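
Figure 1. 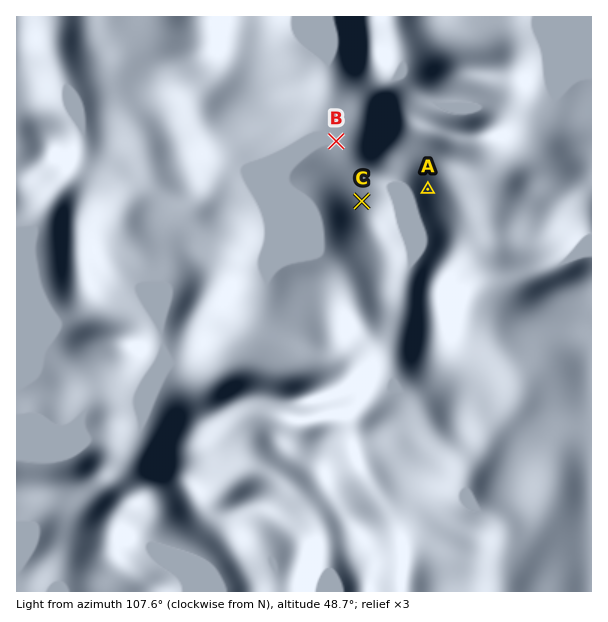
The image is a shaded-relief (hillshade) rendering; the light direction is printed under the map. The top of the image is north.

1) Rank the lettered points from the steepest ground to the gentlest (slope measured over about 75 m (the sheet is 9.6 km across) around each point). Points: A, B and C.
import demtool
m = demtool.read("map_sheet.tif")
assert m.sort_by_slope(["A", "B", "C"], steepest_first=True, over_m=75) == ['A', 'C', 'B']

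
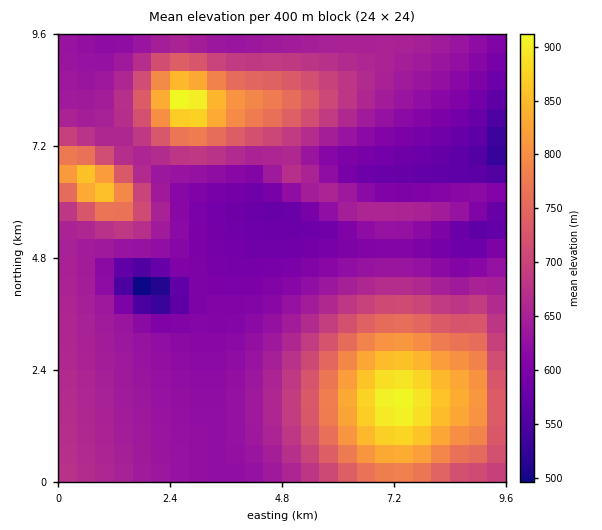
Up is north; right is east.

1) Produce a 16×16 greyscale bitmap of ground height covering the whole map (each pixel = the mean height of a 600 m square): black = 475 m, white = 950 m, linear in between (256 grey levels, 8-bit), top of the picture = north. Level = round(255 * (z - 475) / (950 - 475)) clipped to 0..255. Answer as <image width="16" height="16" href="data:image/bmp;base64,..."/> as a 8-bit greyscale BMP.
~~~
<image width="16" height="16" href="data:image/bmp;base64,Qk02BQAAAAAAADYEAAAoAAAAEAAAABAAAAABAAgAAAAAAAABAAATCwAAEwsAAAABAAAAAAAAAAAAAAEBAQACAgIAAwMDAAQEBAAFBQUABgYGAAcHBwAICAgACQkJAAoKCgALCwsADAwMAA0NDQAODg4ADw8PABAQEAAREREAEhISABMTEwAUFBQAFRUVABYWFgAXFxcAGBgYABkZGQAaGhoAGxsbABwcHAAdHR0AHh4eAB8fHwAgICAAISEhACIiIgAjIyMAJCQkACUlJQAmJiYAJycnACgoKAApKSkAKioqACsrKwAsLCwALS0tAC4uLgAvLy8AMDAwADExMQAyMjIAMzMzADQ0NAA1NTUANjY2ADc3NwA4ODgAOTk5ADo6OgA7OzsAPDw8AD09PQA+Pj4APz8/AEBAQABBQUEAQkJCAENDQwBEREQARUVFAEZGRgBHR0cASEhIAElJSQBKSkoAS0tLAExMTABNTU0ATk5OAE9PTwBQUFAAUVFRAFJSUgBTU1MAVFRUAFVVVQBWVlYAV1dXAFhYWABZWVkAWlpaAFtbWwBcXFwAXV1dAF5eXgBfX18AYGBgAGFhYQBiYmIAY2NjAGRkZABlZWUAZmZmAGdnZwBoaGgAaWlpAGpqagBra2sAbGxsAG1tbQBubm4Ab29vAHBwcABxcXEAcnJyAHNzcwB0dHQAdXV1AHZ2dgB3d3cAeHh4AHl5eQB6enoAe3t7AHx8fAB9fX0Afn5+AH9/fwCAgIAAgYGBAIKCggCDg4MAhISEAIWFhQCGhoYAh4eHAIiIiACJiYkAioqKAIuLiwCMjIwAjY2NAI6OjgCPj48AkJCQAJGRkQCSkpIAk5OTAJSUlACVlZUAlpaWAJeXlwCYmJgAmZmZAJqamgCbm5sAnJycAJ2dnQCenp4An5+fAKCgoAChoaEAoqKiAKOjowCkpKQApaWlAKampgCnp6cAqKioAKmpqQCqqqoAq6urAKysrACtra0Arq6uAK+vrwCwsLAAsbGxALKysgCzs7MAtLS0ALW1tQC2trYAt7e3ALi4uAC5ubkAurq6ALu7uwC8vLwAvb29AL6+vgC/v78AwMDAAMHBwQDCwsIAw8PDAMTExADFxcUAxsbGAMfHxwDIyMgAycnJAMrKygDLy8sAzMzMAM3NzQDOzs4Az8/PANDQ0ADR0dEA0tLSANPT0wDU1NQA1dXVANbW1gDX19cA2NjYANnZ2QDa2toA29vbANzc3ADd3d0A3t7eAN/f3wDg4OAA4eHhAOLi4gDj4+MA5OTkAOXl5QDm5uYA5+fnAOjo6ADp6ekA6urqAOvr6wDs7OwA7e3tAO7u7gDv7+8A8PDwAPHx8QDy8vIA8/PzAPT09AD19fUA9vb2APf39wD4+PgA+fn5APr6+gD7+/sA/Pz8AP39/QD+/v4A////AGljXFZST1BXZn2Xqaubh31nYVtVUU9SXXKRtM3RvqmQZl9ZVFBPU2B4nMTh5tG9l2ReWFJOTVJedprA3OHOvZRjXFZRTUtOWW2Kq8LGtquIYVtUSUhISlFfdIycn5OMeGBXMxg2RUVIUV5sd3hvamdeUCopQkJAQUVMU1hYUkxUXVtZU0hAPDs8P0NIR0A3PW+Li2VIPzs4OUZYXl1WSDery5ddSkVARFldTUE/QENBqpVrYWdlXF1iTEA8OTUvIm1iaIqup5OGd2VVS0Q+NydaW3Cw586wo5R+aVpQSUEzVlVml7mgjYmCd2pgWVJKPlNPUmFpYFteYGBgX15ZUkY="/>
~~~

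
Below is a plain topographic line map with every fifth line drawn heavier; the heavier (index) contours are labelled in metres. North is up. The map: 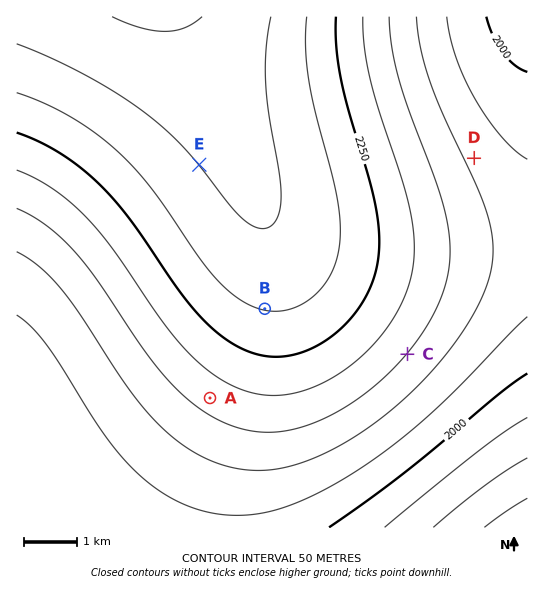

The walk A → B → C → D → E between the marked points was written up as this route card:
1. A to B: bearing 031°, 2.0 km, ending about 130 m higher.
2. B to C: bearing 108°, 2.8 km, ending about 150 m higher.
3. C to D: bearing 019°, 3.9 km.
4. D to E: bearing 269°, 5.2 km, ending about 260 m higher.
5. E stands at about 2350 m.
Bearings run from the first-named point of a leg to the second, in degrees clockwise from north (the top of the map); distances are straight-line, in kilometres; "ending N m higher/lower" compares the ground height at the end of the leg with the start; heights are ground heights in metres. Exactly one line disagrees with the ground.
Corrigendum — Line 2: it should read "ending about 150 m lower".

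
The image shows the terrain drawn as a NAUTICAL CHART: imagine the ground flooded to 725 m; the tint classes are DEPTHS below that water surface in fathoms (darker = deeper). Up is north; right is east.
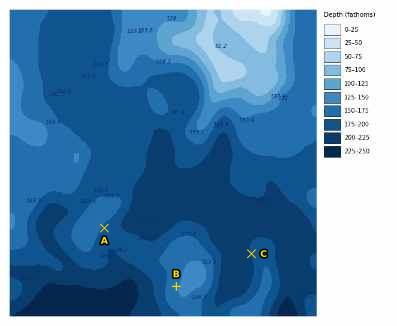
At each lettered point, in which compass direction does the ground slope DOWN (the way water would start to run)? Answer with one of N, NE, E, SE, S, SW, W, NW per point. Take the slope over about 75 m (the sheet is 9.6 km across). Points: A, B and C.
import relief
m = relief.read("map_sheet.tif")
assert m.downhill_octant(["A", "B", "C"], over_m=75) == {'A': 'SE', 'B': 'W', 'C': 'W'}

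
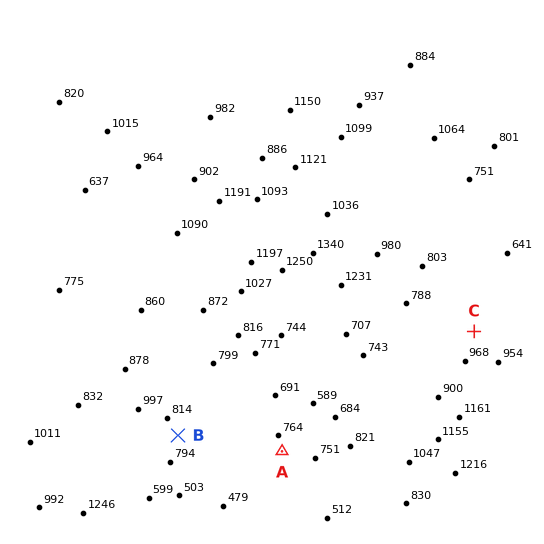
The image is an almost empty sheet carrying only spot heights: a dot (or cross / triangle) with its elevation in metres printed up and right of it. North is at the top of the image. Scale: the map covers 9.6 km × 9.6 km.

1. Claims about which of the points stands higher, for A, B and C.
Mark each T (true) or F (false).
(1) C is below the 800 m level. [F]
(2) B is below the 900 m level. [T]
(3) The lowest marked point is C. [F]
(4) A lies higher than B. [F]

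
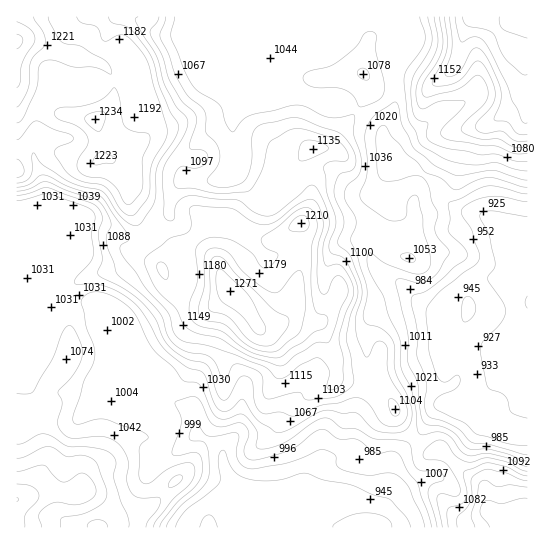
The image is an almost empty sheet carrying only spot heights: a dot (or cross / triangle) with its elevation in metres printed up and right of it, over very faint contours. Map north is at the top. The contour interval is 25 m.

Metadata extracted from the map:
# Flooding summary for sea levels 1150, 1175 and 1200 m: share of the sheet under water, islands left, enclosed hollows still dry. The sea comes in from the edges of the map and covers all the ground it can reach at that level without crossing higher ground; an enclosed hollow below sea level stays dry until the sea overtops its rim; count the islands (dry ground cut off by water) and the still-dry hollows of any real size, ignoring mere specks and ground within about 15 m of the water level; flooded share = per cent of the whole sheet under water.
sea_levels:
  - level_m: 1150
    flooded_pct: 79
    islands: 1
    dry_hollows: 0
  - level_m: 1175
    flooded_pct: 85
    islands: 1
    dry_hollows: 0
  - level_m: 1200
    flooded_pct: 92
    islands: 2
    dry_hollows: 0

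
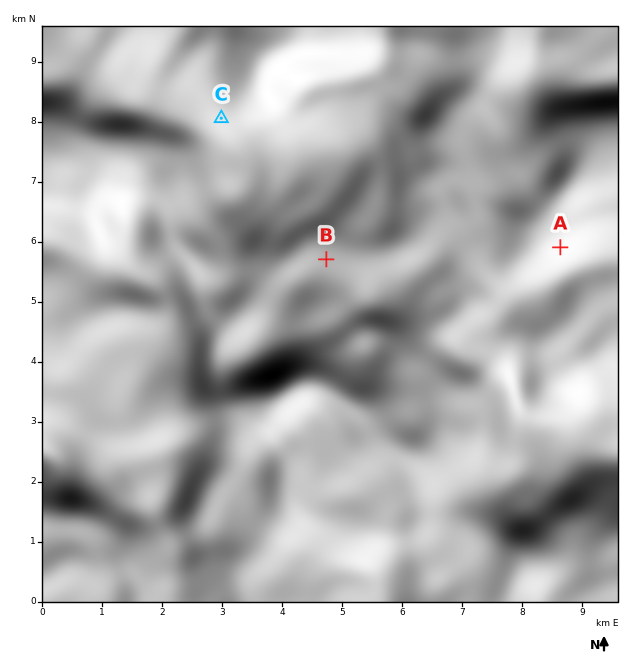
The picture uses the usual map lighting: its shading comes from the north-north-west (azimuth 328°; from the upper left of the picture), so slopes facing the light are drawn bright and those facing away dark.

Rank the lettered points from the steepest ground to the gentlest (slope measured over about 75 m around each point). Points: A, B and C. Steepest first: A C B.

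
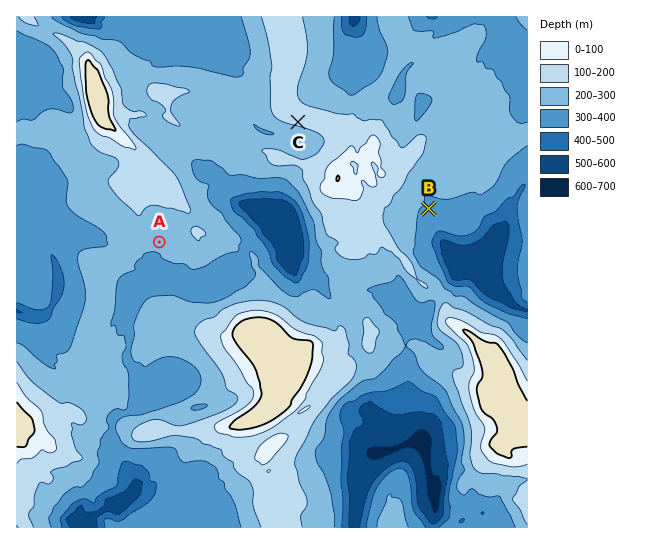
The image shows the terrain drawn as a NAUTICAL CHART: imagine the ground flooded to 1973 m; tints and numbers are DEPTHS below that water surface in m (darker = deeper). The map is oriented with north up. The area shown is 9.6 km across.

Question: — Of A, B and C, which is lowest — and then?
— B A C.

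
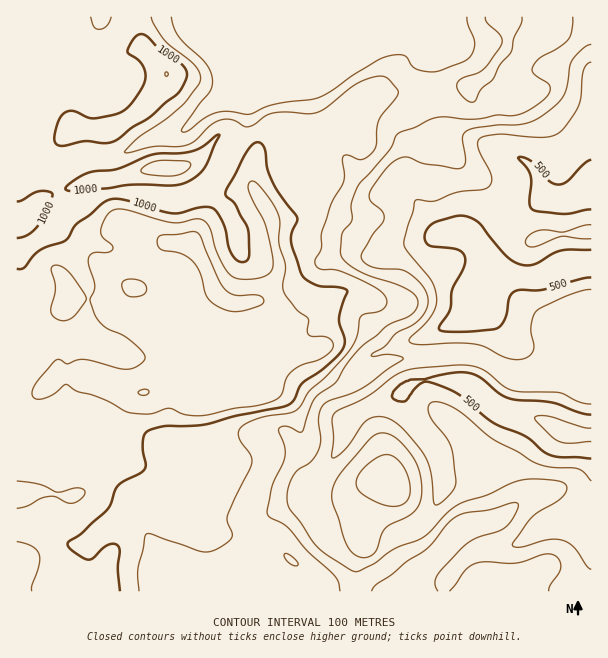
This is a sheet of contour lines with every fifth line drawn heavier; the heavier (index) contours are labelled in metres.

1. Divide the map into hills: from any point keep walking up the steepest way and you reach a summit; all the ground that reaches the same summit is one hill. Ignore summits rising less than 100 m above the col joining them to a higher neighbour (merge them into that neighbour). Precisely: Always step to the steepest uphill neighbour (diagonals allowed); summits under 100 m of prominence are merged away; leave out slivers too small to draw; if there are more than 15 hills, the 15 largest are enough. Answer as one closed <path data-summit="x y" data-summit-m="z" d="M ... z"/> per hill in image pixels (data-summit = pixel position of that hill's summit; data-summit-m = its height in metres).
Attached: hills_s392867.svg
<path data-summit="192 245" data-summit-m="1232" d="M591 16l-309 0 2 20-1 12 3 12-2 6-9 13-26 12-3 4 1 22-5 15-12 17-10 21-16 17-24 12-18 0-27-6-31 1-9 4-8 7-13 7-14 17-18 7-15 11-11 2 1 343 339 0 0-25-12-9-19-21-15-30-2-15 30-43 11-29 10-8 45-20-1 7 9 20 20 24 7 13 3 21 2 3 21 0 18-8 8-6 11-14 14-37 9 0 17 5 24 13 26 1z"/><path data-summit="167 74" data-summit-m="1101" d="M281 16l-264 0-1 143 16 1 13 4 15 2 26-9 27 0 40-19 29-6 30-28 21-10 13-2 18-7 16-11 6-12-3-14 0-28z"/><path data-summit="458 531" data-summit-m="883" d="M525 415l-9 1-10 27-15 23-8 6-18 8-22-2-4 20-7 14-12 12-24 11-24 25-18 4 2 3 1 25 235-1 0-156-26-2-24-13z"/><path data-summit="389 482" data-summit-m="854" d="M402 394l-33 12-20 14-11 29-30 43 2 15 15 30 19 21 9 6 10 0 9-4 24-25 24-11 14-17 8-18 0-19-3-14-7-13-20-24z"/><path data-summit="165 168" data-summit-m="1147" d="M246 92l-13 2-21 10-33 29-26 5-40 19-27 0-30 11-2 2 0 7 8 24 24-1 25-7 24 0 27 6 18 0 18-7 22-22 10-21 12-17 5-15z"/><path data-summit="17 218" data-summit-m="1097" d="M32 160l-16 1 1 87 10-1 15-11 18-7 14-17 18-12-29 2-9-25 0-7 4-3z"/>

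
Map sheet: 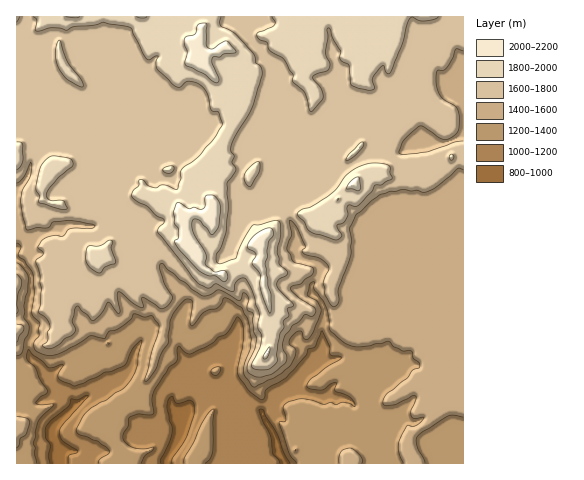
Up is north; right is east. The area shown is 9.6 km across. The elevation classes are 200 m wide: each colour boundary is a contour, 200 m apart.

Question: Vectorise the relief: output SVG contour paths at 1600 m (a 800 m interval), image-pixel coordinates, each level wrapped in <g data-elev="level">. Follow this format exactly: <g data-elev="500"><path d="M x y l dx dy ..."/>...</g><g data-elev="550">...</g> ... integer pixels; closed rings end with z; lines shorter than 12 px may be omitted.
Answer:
<g data-elev="1600"><path d="M17 342l7-14-2-3-5-1"/><path d="M17 314l1-3-1-7 1-10 4-13-5-7"/><path d="M17 183l7-7 7-14 1 4-1 9-9 15-2 11 3 15 4 14 11-3 10 1 5-6 14-2 13 2 15 3-4 4-22 0-7 7-7-1-10 3-7 8 5 7-7 9 4 12 1 14-1 17-2 7 9 7 3 8-3 6 0 8-4 3 0 3 5 2 5-1 21-14 2-5-4-9 3-11 2-3 15 15 9-7 7-12 2 1 7 10 2 0 1-2-3-13 1-6 4 1 10 9 8 5 3 0-1-8 1-2 17 11 6-1 7-9-9-14-4-14 0-5 2-2 17 16 23 17 7-1 11-5 19 11 2-2 2-6 3 1 3 5-2 10 6 5-1 6 1 10 4 9-2 10-7 15-1 6 4 5 9 2 12-3 13-11 2-7-4-10 2-10 7-10 8-5 4-6 2-1 6 3 4-5-2-5-14-8-9-9 1-4 9-2 10-8 3-6-3-3-17-5-7-12 0-4 5-11-2-15 7 7 8 18 0 3-3 2 1 3 17 5 8 8 1 4-6 13 2 11 5 10 3 2 2 0 4-4-1-14 13-33 1-14-3-12 7-14 25-21 22-5 23 3 13-7 19-16 5 1"/><path d="M463 141l-9 1-27 10-22 2-6-1 5-13 15-14 5 1 14 10 7 3 7-3 6-5 1-13-1-9-3-4-10-6-5-5-3-8-1-11 2-6 6 0 4-3 5-10 3-8 7 2"/></g>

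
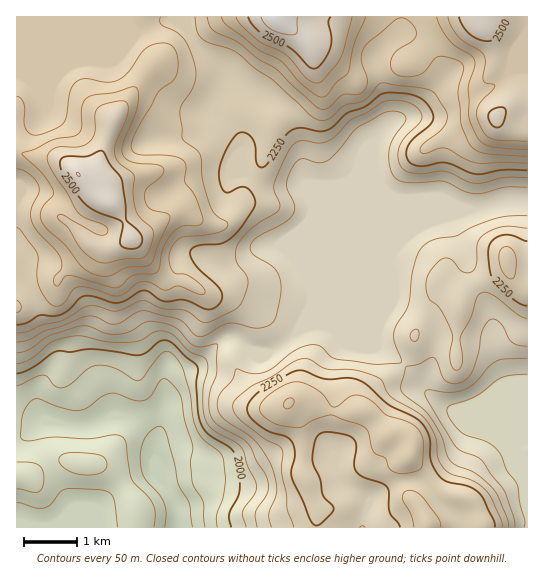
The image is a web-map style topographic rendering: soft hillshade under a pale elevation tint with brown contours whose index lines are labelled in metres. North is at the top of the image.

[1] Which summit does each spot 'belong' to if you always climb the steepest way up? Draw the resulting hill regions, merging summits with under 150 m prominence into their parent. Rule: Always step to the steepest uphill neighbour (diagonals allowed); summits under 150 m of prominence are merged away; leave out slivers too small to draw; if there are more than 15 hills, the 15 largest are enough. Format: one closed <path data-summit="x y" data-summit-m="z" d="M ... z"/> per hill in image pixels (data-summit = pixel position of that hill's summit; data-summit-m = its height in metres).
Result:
<path data-summit="78 174" data-summit-m="2551" d="M186 16l-170 1 0 262 6 2 10 14 12 36 12 22-1 12-16 25-2 16 8 14 24 5 20 0 21-9 19 1 13 8 11 12 2 11 10-43 0-22 4-6 26-10 27-27 7-3 10 4 15 11 15 1 30-22 9-16 4-12 0-14-4-8 0-55 4-8 1-11-5-17-3-5-39 0-15-8-6-6-4-30-4-8-21-22 0-9 13-17 0-7-4-8-10-11-19-14-9-16z"/><path data-summit="289 403" data-summit-m="2353" d="M323 325l-13 0-8 3-15 13-18 12-15-1-23-15-6 2-30 28-20 6-7 5-3 5 0 22-10 44 0 10 8 22 14 24 1 23 350-1 0-34-3-8-8-11-9-21-10-12-17-9-16-16-18-8-14-11-21-24-19-17-19-11z"/><path data-summit="278 17" data-summit-m="2586" d="M401 16l-214 1 0 12 9 16 19 14 10 11 4 8 0 7-13 17 0 9 21 22 4 8 4 30 6 6 15 8 39 0 3 5 5 17-1 11-4 8 0 55 3 7 60-142 18-24-1-15-13-49 4-7 20-17 2-5z"/><path data-summit="481 17" data-summit-m="2536" d="M527 16l-126 1 0 12-2 5-12 9-12 15 13 49 1 15-14 17-8 16-55 132 0 16-9 24 94-92 32-14 34-10 22-3 18-7 25-2z"/><path data-summit="507 259" data-summit-m="2315" d="M527 200l-24 1-18 7-22 3-34 10-32 14-96 92 22-2 51 20 23 14 15 14 21 24 14 11 18 8 16 16 13 7 10 8 13 27 7 8 3 10 0-15-10-22 2-10 9-4z"/>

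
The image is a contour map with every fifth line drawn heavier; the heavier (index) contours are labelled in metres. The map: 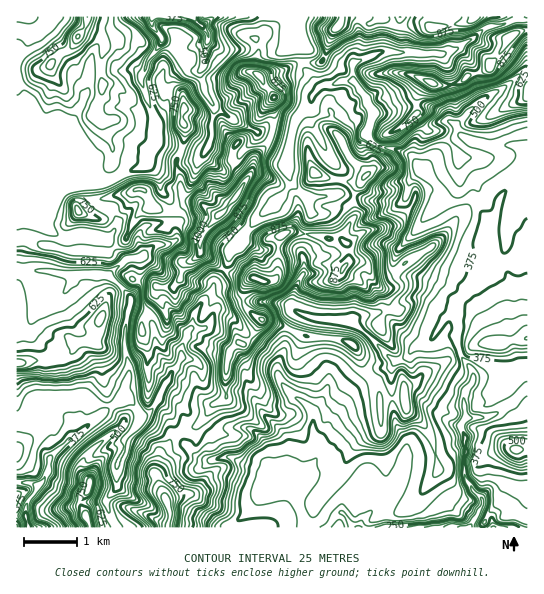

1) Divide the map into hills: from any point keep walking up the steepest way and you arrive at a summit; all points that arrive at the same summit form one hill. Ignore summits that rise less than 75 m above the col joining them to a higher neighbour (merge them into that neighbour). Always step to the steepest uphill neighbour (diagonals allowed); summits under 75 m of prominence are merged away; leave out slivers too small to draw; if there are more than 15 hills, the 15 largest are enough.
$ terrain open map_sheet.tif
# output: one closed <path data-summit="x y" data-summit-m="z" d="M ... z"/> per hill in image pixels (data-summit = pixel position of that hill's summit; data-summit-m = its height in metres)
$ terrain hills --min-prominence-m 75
<path data-summit="219 214" data-summit-m="1087" d="M527 69l-2 0-19 18-27 14-23 24 5 10-19 16-19 20-13-16-13-6-16-2-14-12 6-22-8-16-11-16-13 0-10 4-12 2-6 7-4 12-13 12-5 18-25-7-9 3-24-12-18-12-3 11 0 19-5 12-5 5-47-14-6 9-1 12-3 5-16 4-24 12-12-2-2 2 2 19 8 5 8 1 8 13-2 9-8 9-14-3-31 1-30-19 4-11 13-13 2-7 4-4 37-4-3-6-28-28-7-2-9 1-12 13-8-16-8-5-1 134 31 1 22 4 4 2 5-2 28 0 21 18 4 5 0 8-6 19-1 20 5 29-9 27 10-1 12 16 9-5 7-11 11 11 14 30 12 15 10 4 26-3 32 15 8 6-8 8-7 17-9 10-14 11-2 4 262 0-2-10-12-5 4-12-10-10-9-17 0-17 3-6-6-28 4-4-1-24 9-14 0-7-12-17-4-12-1-10 3-9-2-17-14 12-8 14-6 6-10 4-5-1-29-29-6-3-22 5-6 4-36-2-13-6-6 4-19 48 0 9 10 16 19 14 5 6 2 7 0 17 4 12 0 11-6 10-3 12-11 13-8-15-5-6 4-24 0-5-4-8-20-19-15-23-26 3-13-6-7-8-2-14-6-6-14-4 0-10 6-9 0-5 5-7 3-13 17-22 3-9 12-16 4-16 9-8 16-23 29-26 6-12 16 18 26-3 6-3 34 8 18 0 7 3 8-5 5 6 15 7 3-1-16 23-14 15-6 18 8 9 20 1 13 6 13 13 10 5 21-20 16-4 12-14 11 6 10-2z"/><path data-summit="258 279" data-summit-m="1012" d="M291 181l-6 12-29 26-16 23-9 8-4 16-12 16-3 9-19 24-1 11-5 7 0 5-6 9 0 10 14 4 6 6 2 14 7 8 13 6 26-3 4 5 11 18 23 23 1 9-4 24 5 6 8 15 11-13 3-12 6-10 0-11-4-12 0-17-2-7-5-6-19-14-10-16 0-9 19-48 6-4 13 6 36 2 6-4 22-5 6 3 29 29 5 1 10-4 6-6 8-14 13-11 1-8-10-6-13-13-13-6-20-1-8-9 6-18 14-15 14-22-16-7-5-6-8 5-7-3-18 0-32-8-34 6z"/><path data-summit="78 37" data-summit-m="855" d="M153 16l-137 1 0 118 9 6 8 16 9-12 8-2 8 1 22 19 17 20 12-2 20-10 13-3 5-3 2-15 6-8 1-21-15-38 0-8 7-16 13-17 0-5-9-12z"/><path data-summit="17 363" data-summit-m="698" d="M47 271l-31 0 0 150 7 0 14-10 17-2 9 4 9 9 2 14 46-35 9-27-5-37 7-39-18-19-7-4-28 0-5 2-4-2z"/><path data-summit="166 501" data-summit-m="869" d="M158 400l-6 10-11 7-6 12-11 10 0 11-5 9-3 12 1 15-10 13 4 19 6 10 113 0 21-18 8-11 4-13 8-8-8-6-32-15-26 3-10-4-12-15-14-30z"/><path data-summit="490 66" data-summit-m="947" d="M527 16l-8 0-1 3-9 4-20 4-31 21-13 5-66-1-26 11 0 18 12 16 9 16 9 0 19-6 24-2 13 6 10 10 6 4 24-24 27-14 19-18 3 0z"/><path data-summit="527 338" data-summit-m="476" d="M507 263l-13 14-16 4-21 21 0 43 4 12 12 17 0 7-9 14 2 22 20 0 8-2 20-14 9-10 5-2 0-122-11 2z"/><path data-summit="86 517" data-summit-m="798" d="M130 400l-11 1-10 7-10 9-28 20-20 20-6 21-8 8-12 21 4 21 87-1-8-17-1-11 10-13-1-15 3-12 5-9 0-11 11-10 6-11-4-9z"/><path data-summit="475 17" data-summit-m="974" d="M518 16l-117 0-4 18-8 17 56 2 13-5 25-19 26-6 9-4z"/><path data-summit="274 98" data-summit-m="1009" d="M293 29l-2 1 0 16-5 3-8 0-8-4-12 0-13 4-23 0-15-7-2 16-5 17 8 23 10 13 39 21 9-3 26 6 4-17 13-12 4-12 6-7-15-18-1-22z"/><path data-summit="517 450" data-summit-m="533" d="M527 389l-30 24-11 4-20 0-5 6 6 28-3 6 0 17 9 17 10 10-4 12 12 5 3 10 34-1z"/><path data-summit="337 27" data-summit-m="919" d="M399 16l-111 1 4 5 0 7 9 16 33 16 19 3 26-12 10 0 3-3 7-20z"/><path data-summit="183 109" data-summit-m="837" d="M187 67l-9 2-11 14 0 20-8 10-6 2 3 6-1 20 10 4 37 10 5-5 5-12 0-19 3-10-11-19-4-19z"/><path data-summit="78 211" data-summit-m="813" d="M93 180l-38 3-4 4-2 7-13 13-4 11 30 19 31-1 14 3 8-9 2-9-8-13-8-1-8-5-2-16z"/><path data-summit="17 497" data-summit-m="412" d="M30 483l-14 0 1 45 11-1-3-20 12-18 0-4z"/>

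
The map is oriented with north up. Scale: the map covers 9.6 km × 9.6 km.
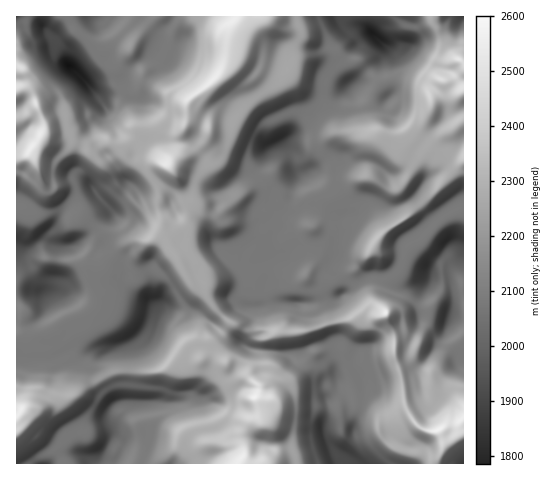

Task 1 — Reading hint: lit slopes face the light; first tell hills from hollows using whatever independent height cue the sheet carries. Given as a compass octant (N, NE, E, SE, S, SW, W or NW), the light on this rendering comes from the NW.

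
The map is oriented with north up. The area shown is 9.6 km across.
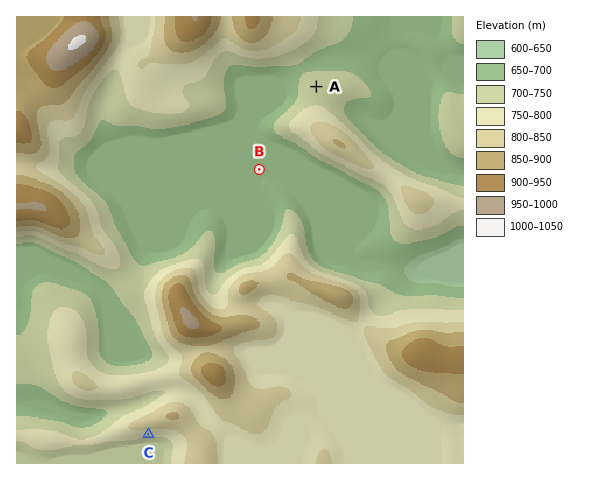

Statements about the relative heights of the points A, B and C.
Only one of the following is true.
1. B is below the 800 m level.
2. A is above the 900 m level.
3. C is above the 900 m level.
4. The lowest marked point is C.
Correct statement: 1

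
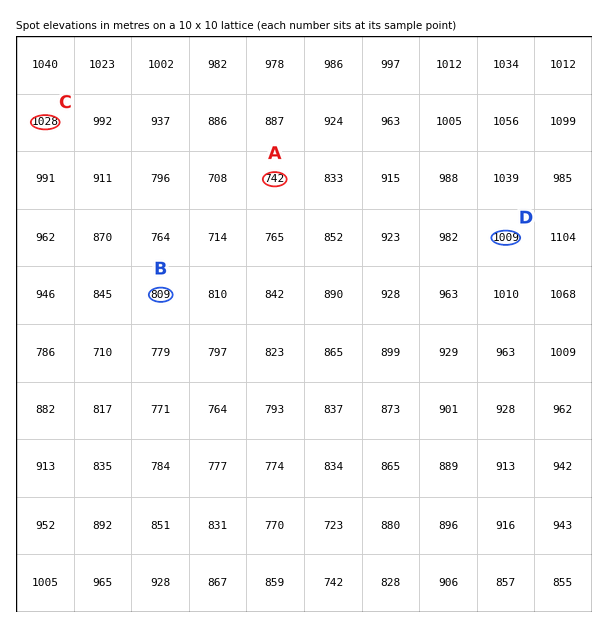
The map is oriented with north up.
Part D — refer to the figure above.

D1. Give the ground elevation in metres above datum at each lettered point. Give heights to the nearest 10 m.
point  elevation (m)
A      740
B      810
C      1030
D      1010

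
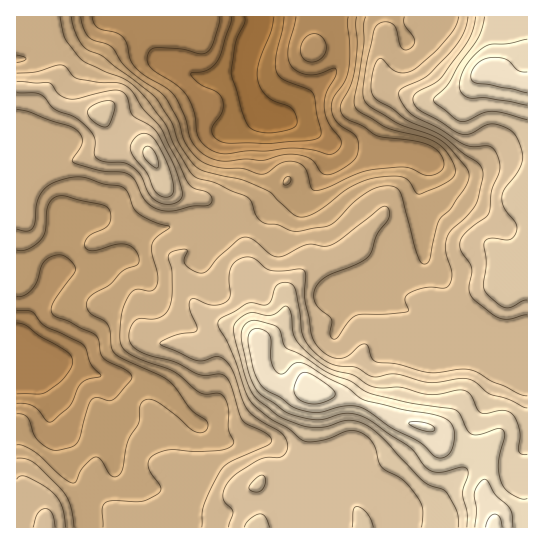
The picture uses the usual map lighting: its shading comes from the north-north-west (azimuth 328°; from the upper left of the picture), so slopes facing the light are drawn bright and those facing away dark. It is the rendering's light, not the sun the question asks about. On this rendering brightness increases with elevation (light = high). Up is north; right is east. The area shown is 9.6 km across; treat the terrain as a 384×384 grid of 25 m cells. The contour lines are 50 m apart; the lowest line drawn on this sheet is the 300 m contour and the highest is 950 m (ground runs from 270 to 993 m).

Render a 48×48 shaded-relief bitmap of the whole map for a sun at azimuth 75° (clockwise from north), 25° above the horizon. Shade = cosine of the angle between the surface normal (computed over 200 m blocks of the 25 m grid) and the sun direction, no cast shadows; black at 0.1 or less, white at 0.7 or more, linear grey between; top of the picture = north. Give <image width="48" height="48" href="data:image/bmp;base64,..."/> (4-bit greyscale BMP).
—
<image width="48" height="48" href="data:image/bmp;base64,Qk32BAAAAAAAAHYAAAAoAAAAMAAAADAAAAABAAQAAAAAAIAEAAATCwAAEwsAABAAAAAAAAAAAAAAABEREQAiIiIAMzMzAERERABVVVUAZmZmAHd3dwCIiIgAmZmZAKqqqgC7u7sAzMzMAN3d3QDu7u4A////AHeL7ZVXmqmHZmVWipiIiHeJmId3YxN7zHeL7IVomZiHZmZmeZh4iHeZiId3UyR7y4ic7IZ5mIh3dlVniZd4iIiYiIdmUzWbuoit2niYh4h3dlRniZd4iIiIiHVWVEe8qZrNuHiYd3d3d2VniZeIiIiIh1RWdle7l6vcl3mYZneIh3ZmeZiIiIiHZkRGh2ermLzLh3iXZniIiId3eId4iIiHVURGiXirqbu5h3iXZniJmYh3d2VniIh2RENHmoiru7u5hmiHZ4iaqHZnZTNXeIhjIjRou6mau7y4dmiHd3ial2VVQyJFeIYxE1eazLmJvLuodmeHd4iZh2QyIRNFaHUzWJqrvLmJvKuodmiHZ4mXZnQQESNFeId5q7qqmrqau5mHdmiHZ4l1VnQAAkRGmrvLuqqpibu7u4h3ZniGZ3ZUVnQABXZYzd3bmaqpiby7uoh3ZndlVVRDRnQAGJd77szKmbupiau6mId3ZVREMzREV3QAOqiu/amqmqqZmaqYiHd2VUMyI0ZmeHQAW7vf64eamZmZiIiIiGZVVVQyJXd4iGMAbN3uyneJmImYiIiIiFVFVVVCNoiIhlQjjM3tuYd4mZmIiIiHiFRFZmZUV4h3ZmZWmqztuYiIiZh3iYZWeHZWZmd2aIdlaIdnmHruuYiJiId4iGVFiIh2Z3d2aIdViZdnl2rtuIiZh3eIhlRGiZmXZ3h3eIZWmXZohnrdqYiJiIiIdURXmZmYd3d3eGRXmHVoiIm7qYiZmIiHZURXmZmYdnd3d0RomHZoqpiZmYmZmIiGVVRXmZmYdmiIdUR4mHZ4q5iImIiamYl1RVVoiImZdmiIdVZ4mYd5qpiImHiaqZl0RFZ4h4m6hniHdnd4iHeJqpmImHeJmap1RWeId4rKh4h3Znd4d3iZqZqYh3d4mrp1Zmd3d5vKh4h2ZlVnd4maqqqod2Z3m8p3dmZVZ5u5h3d2VCN5mZqquqqYdmZ3m8p3dmQ0Z4mph3Z2QQSturuqupmph2Z3m8qHdlQ0Z4iZh2ZmQQbf27urqHm7qHd4mruXZURFZ4h3h2VmMTr/7Lqqp2m8uXd4mauXQzRFZoh3dlVmQm3//cqZmHm8uXeImZl0ETVVZoiIdlRnVa///sqZmYmqqGVniHZAAEZ2ZoiIdkRod8///bqaqZmYdURWZlMQAmh2Zoh3ZDR5mt//7KqqmYh2QjREQzIQJYl2VndlVEabvO//26qqmIdlISREMyIzRoh2ZnZWd2ebze7uyqu6h3dkETQzQyNWZnh2Znd4mYiL7+7tuqu5d3dlMjITVVVmZmdmZpmaqZmb7+3cuquodmZmVTADeHdmRFZnd5mJqqq9/9y6maqoZVVWdzADiYdlMjZ5mYh4m7vO7bqYeKuoZURWmFAEmodlMjWKqneInMvNy5iHeLy5ZTNHmmEEmpdlQzWJmYiZvcu7uph3eby5dTNHqmEEiodmUzR5iIiazduqqYiIiLzKhTNXmVEUiYZ3ZCNoiIiaztuZmZiIeKzLljNXmFIliHZ4dCNomA=="/>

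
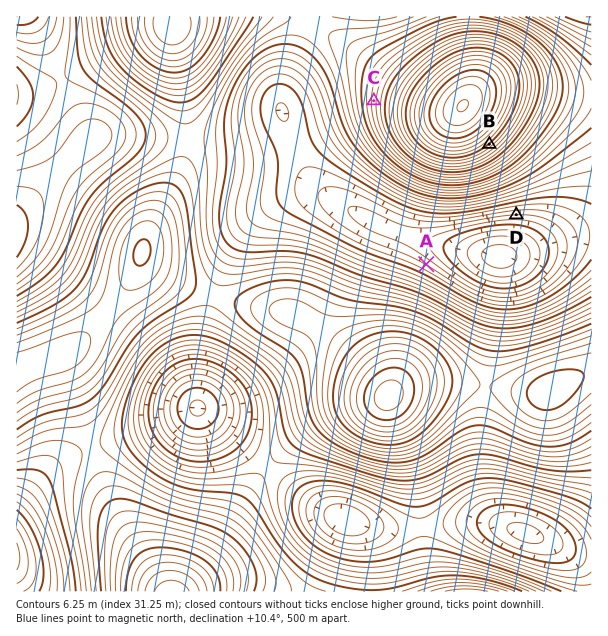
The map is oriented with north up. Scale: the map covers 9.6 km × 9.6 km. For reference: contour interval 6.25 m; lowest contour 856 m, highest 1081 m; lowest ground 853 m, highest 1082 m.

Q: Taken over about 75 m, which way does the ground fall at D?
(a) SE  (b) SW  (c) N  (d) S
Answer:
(d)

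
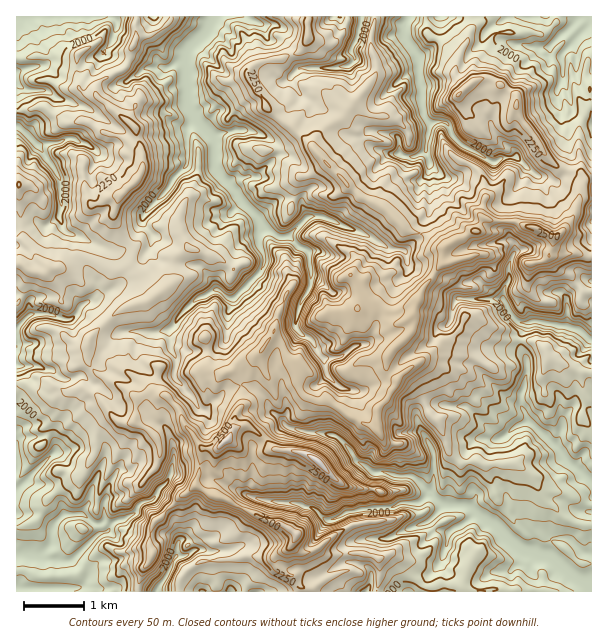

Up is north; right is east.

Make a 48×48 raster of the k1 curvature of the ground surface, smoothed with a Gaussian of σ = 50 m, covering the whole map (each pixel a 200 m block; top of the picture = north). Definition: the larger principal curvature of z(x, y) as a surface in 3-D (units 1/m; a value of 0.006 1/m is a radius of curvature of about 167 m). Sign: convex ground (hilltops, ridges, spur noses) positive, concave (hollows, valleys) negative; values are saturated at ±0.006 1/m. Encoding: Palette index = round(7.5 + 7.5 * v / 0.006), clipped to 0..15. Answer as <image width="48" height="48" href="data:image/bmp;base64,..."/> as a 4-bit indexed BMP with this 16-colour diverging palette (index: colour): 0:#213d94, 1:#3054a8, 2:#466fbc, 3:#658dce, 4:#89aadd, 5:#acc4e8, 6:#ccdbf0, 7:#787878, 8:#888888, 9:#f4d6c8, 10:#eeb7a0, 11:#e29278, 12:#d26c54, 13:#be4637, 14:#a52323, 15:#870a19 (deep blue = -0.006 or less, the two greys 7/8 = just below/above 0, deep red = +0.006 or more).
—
<image width="48" height="48" href="data:image/bmp;base64,Qk32BAAAAAAAAHYAAAAoAAAAMAAAADAAAAABAAQAAAAAAIAEAAATCwAAEwsAABAAAAAAAAAAlD0hAKhUMAC8b0YAzo1lAN2qiQDoxKwA8NvMAHh4eACIiIgAyNb0AKC37gB4kuIAVGzSADdGvgAjI6UAGQqHAHiIiIl59q2YuZqHfLqJmcd7uqqrvLqpiKu7unmo+Yy4iIeKyXiryNiZiZqHiImHiIiHepeZzYnNy6msmIiYm9mpl5qpuYiIqoiJqL3rr5i4mImK7N6L3L6YyJq7mIeLmIiYm5p4naeqmYdnr635d3i8qqyaeJiIeLuJzbepr5mJh4if/LeP//x3rZmXeoiJu3qoiNqonfiIlp/7mbqXib3+usqIqIiLh5m4q8jeh7+Iz/l3h5nIiKmIqIiaqHiYmYiam5qs6Iz+yYmpmai////7e5priImamZi6rIyq7JeriJmpmYn7hpeYm5mKeJuqh5qcm6qJf5ibp4iYh5+XeJmKu6zLuqh4iI2Xicioi8ic2Kms7/qYufm+m8i5mrqnt4vXiLeYfKi9v7fMmIiYuf75bZeHabiIqXmpmJiau4r4e9zIeJd4vOeonoiYmKiYqoiYiHrLmI6Yacp6nKmdysqo7LuKmom3qoiYiIt5iJ6IiNqKmqvrmdp5t4ioqYq4iomZqaiLmul7iKmLi7upiJ2IiKmKiZuoi8q6iYqompiamJiai5qKqH2XiJmouXyKiXqIqKiairm6q5iomcndmJnrmZqcu4uZq5qpiZiImqiamLunvJeoy6p8uIipiXq6m4iYmpiJmJmrponZ25nLeJyomoiIiK26qL28ubiIiImsuZiep4mbqpi6isiIq7uYiYvJeZuYmZibuIiPieuYmImriJubqHiImqmayIi6mKiK2Zh916zKmJqcip3Li7m9vMmrmIiJmpqHyXiJ9455qZeeiWmJe67Jq6iZipiIeKqqfaeI7ou6uYeL2azKm+eHypupmImYiIm6m8mK3Xndu5qH2oh8uOeamciqmJmJiImIu86Y7J2JyZyZjd28qv/JjJl4mYiImJm8qZmPyGjOqXl5rJnMyIjay6iJiIiap4qoe5iaje/YiIq6mt26h4r9mLiJqYm5m5uHicl56auIiJu5h4vb3v+dt7jIq5nIeauIh6l563iJmauJiLjbmoh46bjIirrYiIu5zIiou7vIvKiYiYurd4h4vLuoi4m9mInLmYvbmZqsuJmImZisqJmYncqonJqK2Ym7eJl4nLi8h6m7h4jL26eZnbqInJiI6amNeqmoqIvIiZueeb/XrInMq9me3JeY2IieiKrLh714iZeqnPmLp4zXqsiYmJqZyJisitupidh3itv6j4i8mJ+HqZi9qsubyIeYind4qomIiJn6n425qfqImamrzJjMiZuIrqmcqIiZiry4qIyYnMd4m83ZiI2quqeImJnaiIiJmZuYrsl4jpd5m3mJq9mKyZiJmIrImImKuoyoieyInrh4qa7bmqyJuciJzJ14irvKnajIeKzc2Lu4qpiImprriIl6yr2Il4iHm7uYu7iqiImoq8yorIael8iLnYq925urfaiXeqmYiZmInHmJrPmPqaaIqpmXnLrIn4iIq4yJh4iKeXiImJ6LzbiIeMqbiOqtj3iL2YuJvM24iHiIh3tsyOuXibh5quiOnreJtoqoiIireA=="/>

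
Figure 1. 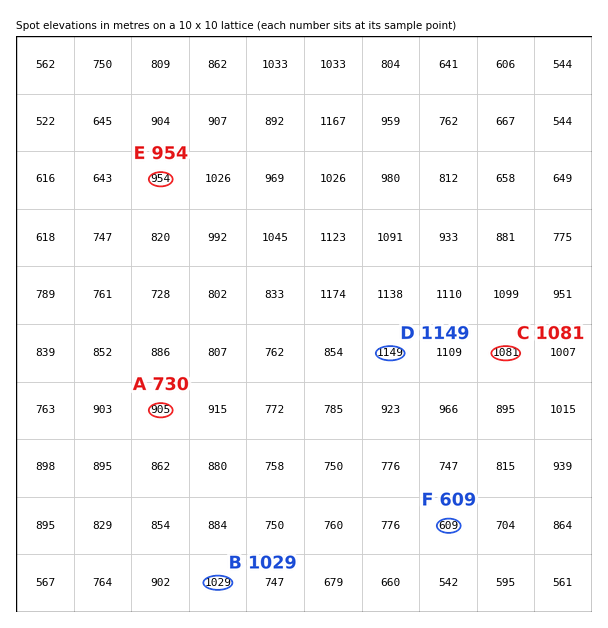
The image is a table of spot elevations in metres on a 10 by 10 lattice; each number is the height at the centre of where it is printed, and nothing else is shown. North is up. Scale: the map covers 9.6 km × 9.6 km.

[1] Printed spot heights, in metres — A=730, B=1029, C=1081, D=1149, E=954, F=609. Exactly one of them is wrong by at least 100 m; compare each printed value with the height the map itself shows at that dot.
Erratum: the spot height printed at A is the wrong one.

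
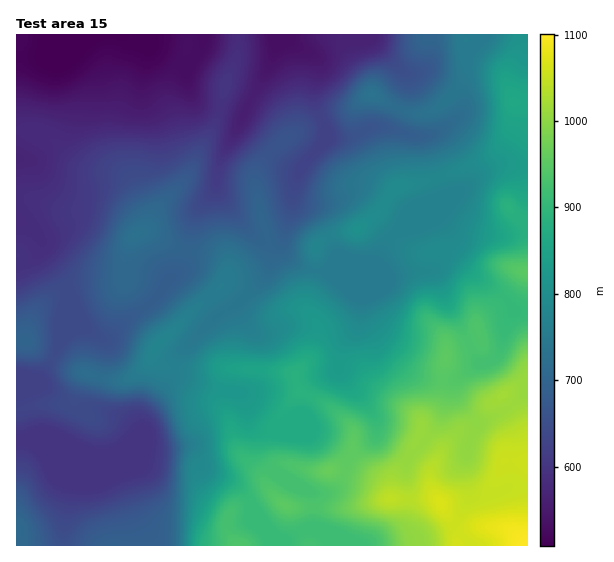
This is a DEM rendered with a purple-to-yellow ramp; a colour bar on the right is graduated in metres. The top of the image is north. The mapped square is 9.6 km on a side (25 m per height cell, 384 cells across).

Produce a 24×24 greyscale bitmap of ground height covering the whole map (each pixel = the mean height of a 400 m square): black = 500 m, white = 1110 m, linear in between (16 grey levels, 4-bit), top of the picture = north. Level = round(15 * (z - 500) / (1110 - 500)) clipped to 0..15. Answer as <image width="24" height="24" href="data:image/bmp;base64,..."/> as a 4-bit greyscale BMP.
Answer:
<image width="24" height="24" href="data:image/bmp;base64,Qk2WAQAAAAAAAHYAAAAoAAAAGAAAABgAAAABAAQAAAAAACABAAATCwAAEwsAABAAAAAAAAAAAAAAABEREQAiIiIAMzMzAERERABVVVUAZmZmAHd3dwCIiIgAmZmZAKqqqgC7u7sAzMzMAN3d3QDu7u4A////AFREVVaaqqqqu83u71Q0REaKqru7zd3u7kMzM0V5qru7zd7d7jIiIjV4qru7zd3d7jIiIjV4qqqrvM3d3jMzMzV4mZmrq8zM3TNEM0Z4iJmqq8zM3TNFVWZ4iJmZmru7zURVVnZ4iJmIiau7vFRERXZnd4iIiJu7q1RERWZmZ3iHeJqrqkREVVVmZnh3Z4maqjNEVVVWZmdmZneJqyI0VVVWZVZmZnd4qiIzVlVVVVZ3d3d4mSIzRVVERURWd3d3mSIjNFVDRURWZ3d3iSIjNERDRENWZ3d3iCIjMzMzNEM0VWZniCIiIiIiI0Q0RFVWiSERERIiIjM0VVZmiRERERESISIkVUVmiQAAERESIRESNERmiAAAAAERIRESI0VmeA=="/>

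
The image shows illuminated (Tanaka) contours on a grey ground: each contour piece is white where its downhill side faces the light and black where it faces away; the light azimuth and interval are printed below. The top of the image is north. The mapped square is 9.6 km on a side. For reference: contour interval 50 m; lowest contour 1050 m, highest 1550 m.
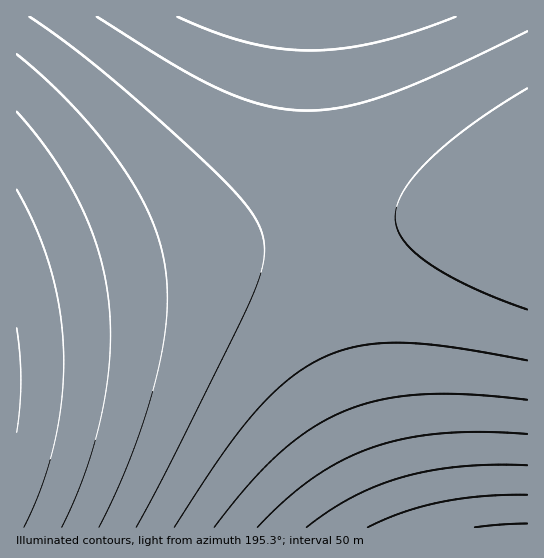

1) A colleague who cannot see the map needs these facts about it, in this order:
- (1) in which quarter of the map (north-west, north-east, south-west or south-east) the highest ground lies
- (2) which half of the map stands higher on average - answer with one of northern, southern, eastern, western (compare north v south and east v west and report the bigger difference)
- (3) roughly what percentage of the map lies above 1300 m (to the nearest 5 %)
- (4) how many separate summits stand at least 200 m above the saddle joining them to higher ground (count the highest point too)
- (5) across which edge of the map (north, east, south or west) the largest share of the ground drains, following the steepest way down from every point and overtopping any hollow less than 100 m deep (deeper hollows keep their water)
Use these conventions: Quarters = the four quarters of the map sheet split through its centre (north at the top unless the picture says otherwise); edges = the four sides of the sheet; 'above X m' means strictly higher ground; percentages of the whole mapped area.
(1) Look to the south-east quarter for the highest ground.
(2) On average the eastern half of the map is the higher ground.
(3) Ground above 1300 m makes up about 30 % of the sheet.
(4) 1 summit rises at least 200 m above its surroundings.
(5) The largest share of the runoff leaves by the western edge.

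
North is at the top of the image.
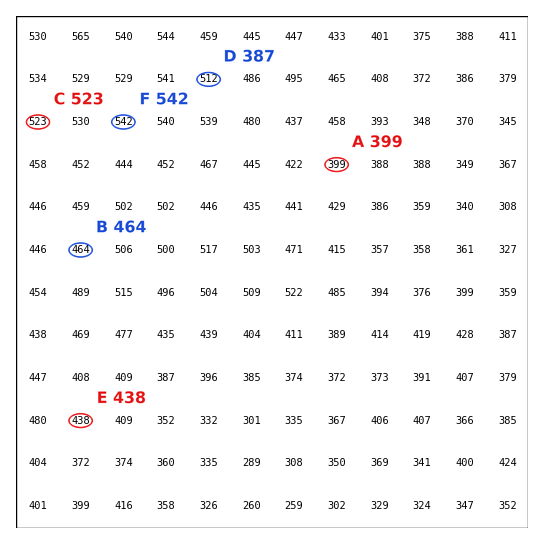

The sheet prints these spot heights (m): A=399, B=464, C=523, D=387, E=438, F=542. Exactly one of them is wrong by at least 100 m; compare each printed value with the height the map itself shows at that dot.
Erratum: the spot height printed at D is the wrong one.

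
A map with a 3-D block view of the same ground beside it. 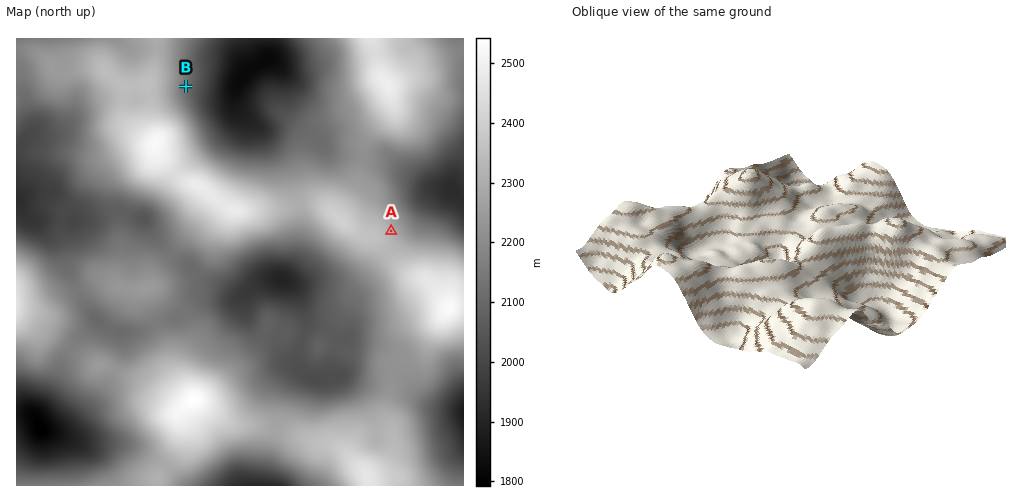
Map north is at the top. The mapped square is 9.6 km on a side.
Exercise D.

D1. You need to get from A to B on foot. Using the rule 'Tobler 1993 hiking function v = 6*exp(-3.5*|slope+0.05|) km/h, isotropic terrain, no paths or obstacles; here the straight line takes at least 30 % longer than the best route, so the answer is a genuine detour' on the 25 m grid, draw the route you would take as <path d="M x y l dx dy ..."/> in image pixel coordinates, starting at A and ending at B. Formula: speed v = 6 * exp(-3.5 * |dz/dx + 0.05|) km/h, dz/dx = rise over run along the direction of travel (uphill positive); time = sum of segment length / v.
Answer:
<path d="M391 231l-3-7-35-35-21-10-3 0-21-11-60 0-31-15-7-7-24-49 0-11"/>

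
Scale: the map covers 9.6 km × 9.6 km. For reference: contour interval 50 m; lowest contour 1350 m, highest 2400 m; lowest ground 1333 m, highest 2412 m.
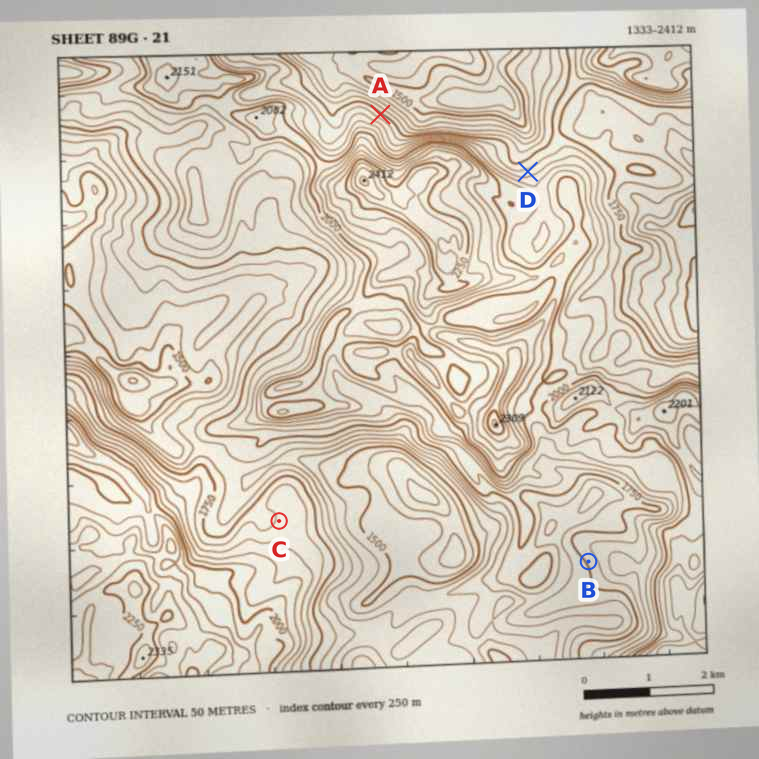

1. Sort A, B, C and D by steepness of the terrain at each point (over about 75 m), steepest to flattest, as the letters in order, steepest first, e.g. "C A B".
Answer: A D B C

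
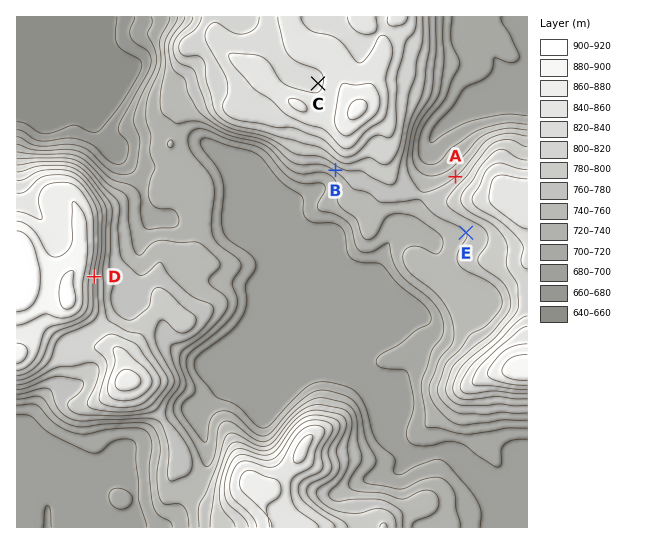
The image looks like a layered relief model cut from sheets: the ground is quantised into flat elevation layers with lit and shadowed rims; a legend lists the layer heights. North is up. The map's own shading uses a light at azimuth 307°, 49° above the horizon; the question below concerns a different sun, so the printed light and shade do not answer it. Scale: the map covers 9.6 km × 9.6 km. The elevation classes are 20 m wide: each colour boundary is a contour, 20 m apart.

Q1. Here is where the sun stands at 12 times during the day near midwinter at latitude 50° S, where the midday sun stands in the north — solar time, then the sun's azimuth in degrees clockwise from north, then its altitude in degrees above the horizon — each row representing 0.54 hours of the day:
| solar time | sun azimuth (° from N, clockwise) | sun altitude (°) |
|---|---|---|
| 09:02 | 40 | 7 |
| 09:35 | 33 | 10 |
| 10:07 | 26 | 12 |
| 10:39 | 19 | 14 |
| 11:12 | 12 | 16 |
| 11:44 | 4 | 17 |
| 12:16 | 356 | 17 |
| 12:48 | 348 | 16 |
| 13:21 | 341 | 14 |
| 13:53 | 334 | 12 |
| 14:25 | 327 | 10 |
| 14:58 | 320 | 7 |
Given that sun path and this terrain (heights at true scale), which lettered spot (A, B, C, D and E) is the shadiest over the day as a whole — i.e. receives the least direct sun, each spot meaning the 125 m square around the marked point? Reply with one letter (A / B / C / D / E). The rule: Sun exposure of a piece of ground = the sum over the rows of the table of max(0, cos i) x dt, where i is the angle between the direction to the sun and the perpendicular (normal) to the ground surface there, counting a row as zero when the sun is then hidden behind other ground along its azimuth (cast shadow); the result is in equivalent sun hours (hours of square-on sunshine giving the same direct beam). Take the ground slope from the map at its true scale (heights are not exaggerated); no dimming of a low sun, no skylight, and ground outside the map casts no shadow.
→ B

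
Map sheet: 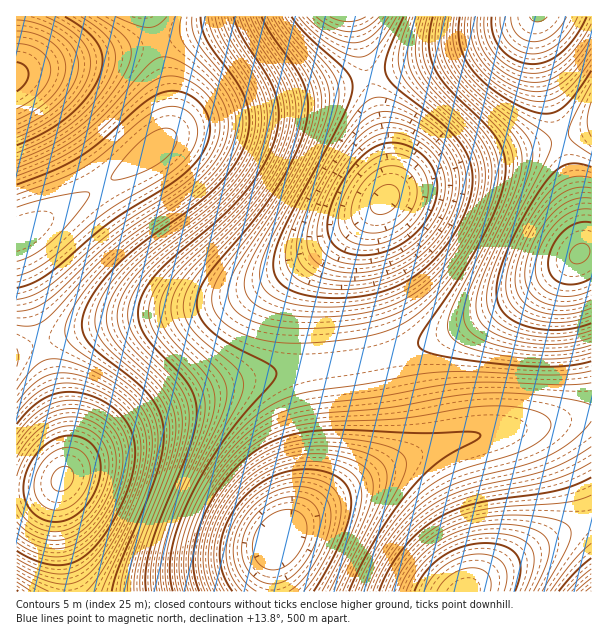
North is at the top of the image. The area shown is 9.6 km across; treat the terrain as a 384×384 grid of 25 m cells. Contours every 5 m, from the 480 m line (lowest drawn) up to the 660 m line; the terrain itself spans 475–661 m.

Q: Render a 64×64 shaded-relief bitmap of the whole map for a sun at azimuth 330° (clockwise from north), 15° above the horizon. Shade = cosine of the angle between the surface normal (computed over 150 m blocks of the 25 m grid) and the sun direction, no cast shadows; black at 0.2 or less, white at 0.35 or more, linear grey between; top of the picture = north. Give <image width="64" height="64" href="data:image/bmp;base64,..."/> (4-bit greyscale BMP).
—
<image width="64" height="64" href="data:image/bmp;base64,Qk12CAAAAAAAAHYAAAAoAAAAQAAAAEAAAAABAAQAAAAAAAAIAAATCwAAEwsAABAAAAAAAAAAAAAAABEREQAiIiIAMzMzAERERABVVVUAZmZmAHd3dwCIiIgAmZmZAKqqqgC7u7sAzMzMAN3d3QDu7u4A////AEREREMzMzM0RERVVmd3iJmZqqqqqqmZiHdmVUQzMiIiREQzMzMzMzM0REVWZneImZmqqqqqqpmIh3ZlVEMzIiJEMzMzMiIiIjMzRFVWZ3iJmaqqqqqqqZmId2ZVVEMzMkQzMyIiIiIiIiMzRFVmd4iZqqqruqqqqZiId2ZVREMzRDMzIiIRERESIiM0RVZneImaqqq7uqqqmZiHdmZVRENEMzMiIRERERERIjNEVWZ3iJmqqqu7qqqpmYh3dmVVRERDMyIhERAAARESIjNEVmd4iZmqqqqqqqqZmIh3ZmVVVUQzIiERAAAAABESIzRFZneImZqqqqqqqqmZiId3ZmZVVEMyIREAAAAAAREiM0RVZneImZqqqqqqqZmYiId3ZmZVRDMiERAAAAAAARIjNEVWZ3iImZmqqqqpmZmIiId3dmVUQzIhEQAAAAAAESIzRFVmd3iImZmZmZmZmZiIiHd3dmVEMyIREAAAAAAREiIzRFVmd3iImZmZmZmZmYiIiIh3ZlRDMiERAAAAAAERIiM0RVZmd3iIiJmZmZmZiIiImId2ZVQzIiERAAAAARESIzNEVVZmd3eIiIiIiIiIiIiZiHdmVUQzIhEREAARERIiMzREVVZmd3d3iIiIiIiIiKmZiHZlVEMyIhEREREREiIjM0RFVVZmZ3d3d3iIiIiIqpmYh3ZVREMyIiEREREiIiMzNERFVVVmZmd3d3d3eIiqqZmId2ZVRDMyIiIiIiIiIzMzRERFVVVWZmZmd3d3d6qpmYiHdmVURDMzMiIiIiIzMzM0REREVVVVVmZmZmd3qqqZmIh3ZmVUREMzMzMzMzMzMzNERERERVVVVVVmZmaqqZmYiHd2ZlVVREREMzMzMzMzNERERERERERFVVVVVpmZmZmIh3dmZlVVVERERERERERERERERERERERERFVVmZmZmIiId3dmZmVVVVVURERERERERERERERERERERESImZiIiIh3d3ZmZmZlVVVVVVVVVUREREREQzMzMzMzRIiIiIiIh3d3d3ZmZmZmZmZmVVVVVVVERERDMzMzMzMzd3d3d3d3d3d3d3d2ZmZmZmZmZmZlVVVUREQzMzMzMzNnd3d3d3d3d3d3d3d3d3d3d3d2ZmZmVVVUREMzMzIiImZmZmZmZmZmZ3d3d3d3d3d3d3d3d2ZmZVVURDMzMiIiVVVmZmZmZmZmZmd3d3d3iIiIiIh3d3dmZVVURDMyIiJVVVVVVVVVVmZmZmd3d3iIiIiIiIiId3dmZVVEQzMiIkREREREVVVVVVZmZnd3eIiIiJmZmIiIh3dmZVVEMzIiRERERERERERVVVVmZnd3iIiJmZmZmZmIh3dmZVRDMyI0MzMzMzM0REREVVVmZ3d4iJmZmZmZmZmIh3dmVURDMzMzMzMzMzMzM0REVVVmZ3eIiZmZqqqqmZmYh3dmVUQzMzMzMzIiIiMzMzREVVZmd3iImZqqqqqqqZmIh3ZlVEREMzMyIiIiIiIjMzREVVZnd4iJmaqqqqqqqZmId2ZlVERDMzIiIiIiIiIiMzNEVVZneIiZmqqqqqqqqZiId2ZVREQzMyIiIRERESIiIzREVWZ3iImaqqq7uqqqmZiHdmZVREMzIiIhERERERIiIzRFVWZ3iJmqqqu7uqqpmYh3dmVVREMyIiERERERERIiMzRFVmd4iZmqqru7qqqZmIh3ZmVURDMyIhEREQARERIiM0RVZneImZqqqqqqqqmZiId3ZlVUQzMiIREQAAABERIiM0RVZ3iImaqqqqqqqpmYiId3ZlVEQzIiEREAAAABESIjNEVWZ3iJmaqqqqqqmZmIiId2ZlVEMyIhERAAAAARESIzRFVmd4iJmZqqqqmZmYiYiId2ZVREMyIREQAAAAEREiM0RVZnd4iJmZmZmZmZiJmYiHd2ZVRDMiIREQAAABERIjM0RVZnd4iImZmZmYiIqZmYiHdmVUQzMiEREAAAERESIzNEVWZnd4iIiIiIiIiqqZmYh3dmVUQzIiERERERERIiM0RFVmZnd3eIiIiIiKqqqZmIh3ZlVEMzIiEREREREiIzNERVVmZnd3d3d3d3qqqqmZmId2ZlVEMyIiEREREiIiMzREVVVmZmZmZmZneqqqqpmZiHd2ZVREMzIiIiIiIiMzNERFVVVWZmZmZmZqqqqqqZmYiHdmVVRDMzIiIiIiMzM0RERFVVVVVVVVVVmZqqqpmZmIh3ZmVUREMzMzMzMzM0RERERVVVVVVVRVWZmZmZmZmYiHd2ZlVUREQzMzMzRERERERERERERERERIiZmZmZmZiIh3dmZlVVRERERERERERFVEREREREQzMzeIiJmZmZmIiId3ZmZVVVVVVVVVVVVVVVVURERDMzMzN3eIiIiIiIiIh3d2ZmZlVVVVVVVVVVVVVVVEREMzMyImZ3d4iIiIiIh3d3dmZmZmZmZmZmZmZmZlVVVEQzMyIiZmZ3d3d3d3d3d3d2ZmZmZmZmd3d3d3dmZmVVREMzIiJVVmZnd3d3d3d3ZmZmZmZnd3d3d3d3d3d2ZlVUQzMiIkVVVmZmZmZmZmZmZmZmZnd3d4iIiIiIh3d2ZlVEMzIiREVVVVVmZmZmZmZmZmZmd3d4iIiZmZiIiHd2ZVRDMyJEREVVVVVVVVVVVVVVZmZ3d4iImZmZmZmYiHdmVUQzMkRERERVVVVVVVVVVVVWZmd3iImZmZmZmZmIh3ZlVEMz"/>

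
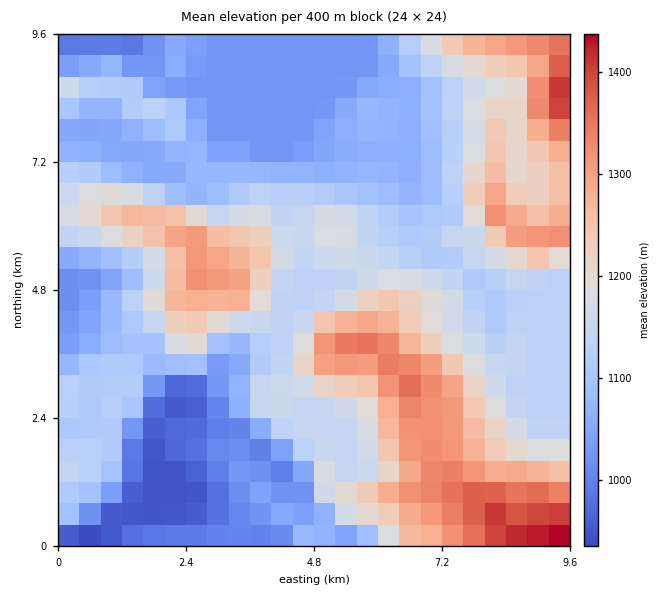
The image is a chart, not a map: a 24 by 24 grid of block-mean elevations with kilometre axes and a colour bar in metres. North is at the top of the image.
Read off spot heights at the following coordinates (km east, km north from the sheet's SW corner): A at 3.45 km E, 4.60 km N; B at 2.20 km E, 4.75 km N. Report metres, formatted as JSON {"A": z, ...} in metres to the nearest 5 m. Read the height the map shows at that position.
{"A": 1285, "B": 1275}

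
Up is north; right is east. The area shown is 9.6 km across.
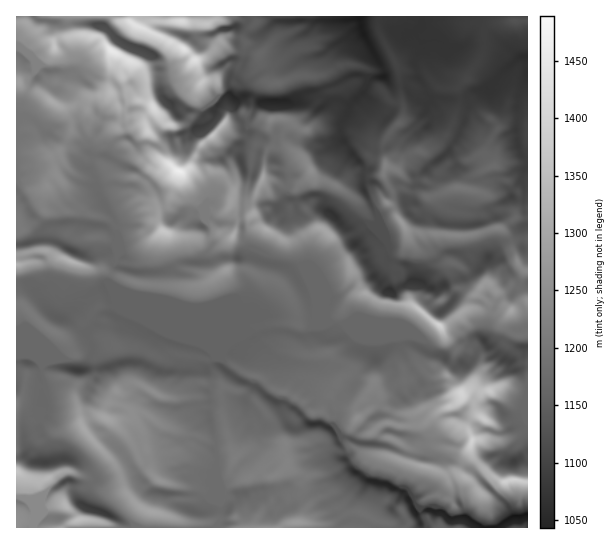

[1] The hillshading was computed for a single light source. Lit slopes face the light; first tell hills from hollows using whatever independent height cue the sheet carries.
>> S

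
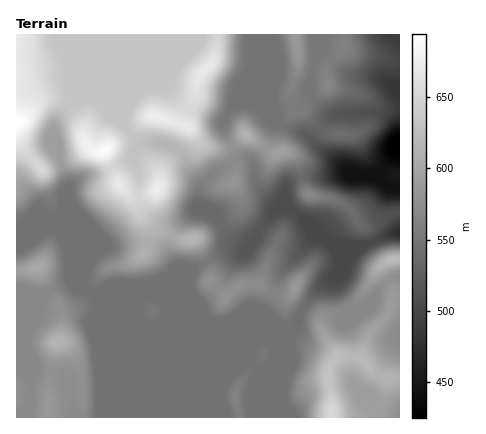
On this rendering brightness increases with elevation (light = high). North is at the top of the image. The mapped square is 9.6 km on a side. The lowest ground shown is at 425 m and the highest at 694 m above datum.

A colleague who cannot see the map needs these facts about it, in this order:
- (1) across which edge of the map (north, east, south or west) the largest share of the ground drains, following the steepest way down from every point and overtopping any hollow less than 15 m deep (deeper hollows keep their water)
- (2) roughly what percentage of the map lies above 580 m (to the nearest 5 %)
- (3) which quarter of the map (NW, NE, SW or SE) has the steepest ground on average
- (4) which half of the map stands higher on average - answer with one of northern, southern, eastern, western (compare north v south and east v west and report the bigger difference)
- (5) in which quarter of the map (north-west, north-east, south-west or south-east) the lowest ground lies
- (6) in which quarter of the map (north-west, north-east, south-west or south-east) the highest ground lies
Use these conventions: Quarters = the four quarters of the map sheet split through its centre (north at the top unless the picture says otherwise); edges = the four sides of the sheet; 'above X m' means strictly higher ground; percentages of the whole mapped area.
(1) Drainage is mainly to the east: more ground falls towards that edge than towards any other.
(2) Roughly 35 % of the ground is higher than 580 m.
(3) The north-east quarter is the steepest part of the map.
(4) On average the western half of the map is the higher ground.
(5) Look to the north-east quarter for the lowest ground.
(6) The highest ground is in the north-west quarter.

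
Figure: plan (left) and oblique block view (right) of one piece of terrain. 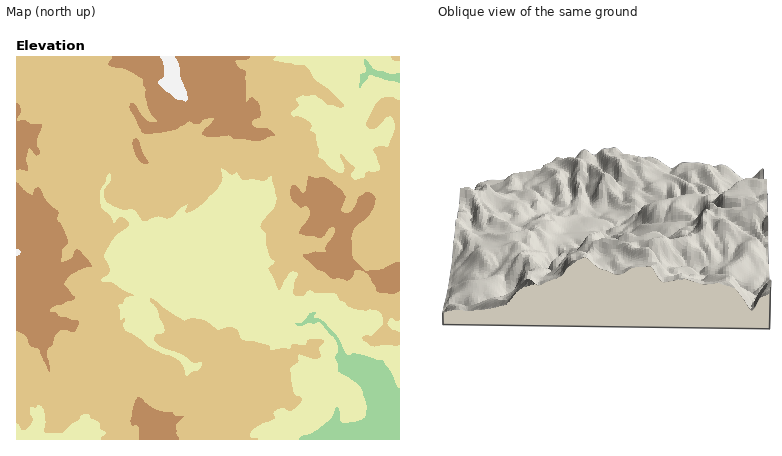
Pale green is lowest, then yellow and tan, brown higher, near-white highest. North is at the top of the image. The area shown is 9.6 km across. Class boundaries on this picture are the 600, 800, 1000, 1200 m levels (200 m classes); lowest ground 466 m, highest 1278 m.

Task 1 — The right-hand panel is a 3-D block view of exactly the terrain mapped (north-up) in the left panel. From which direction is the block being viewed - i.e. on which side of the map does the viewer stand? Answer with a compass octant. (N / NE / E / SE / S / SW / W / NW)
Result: E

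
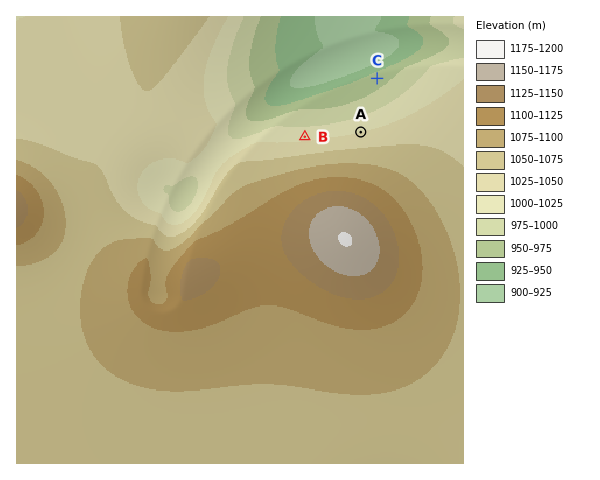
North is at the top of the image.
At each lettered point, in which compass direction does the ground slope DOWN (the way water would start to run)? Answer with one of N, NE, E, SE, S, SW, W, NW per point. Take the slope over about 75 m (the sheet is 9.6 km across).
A N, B N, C NW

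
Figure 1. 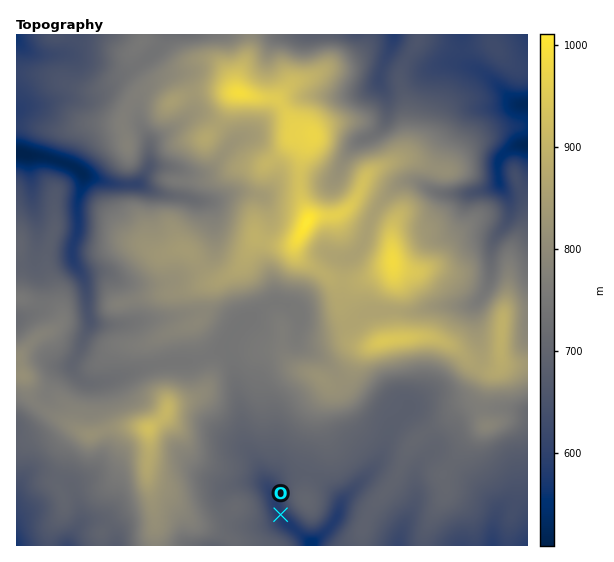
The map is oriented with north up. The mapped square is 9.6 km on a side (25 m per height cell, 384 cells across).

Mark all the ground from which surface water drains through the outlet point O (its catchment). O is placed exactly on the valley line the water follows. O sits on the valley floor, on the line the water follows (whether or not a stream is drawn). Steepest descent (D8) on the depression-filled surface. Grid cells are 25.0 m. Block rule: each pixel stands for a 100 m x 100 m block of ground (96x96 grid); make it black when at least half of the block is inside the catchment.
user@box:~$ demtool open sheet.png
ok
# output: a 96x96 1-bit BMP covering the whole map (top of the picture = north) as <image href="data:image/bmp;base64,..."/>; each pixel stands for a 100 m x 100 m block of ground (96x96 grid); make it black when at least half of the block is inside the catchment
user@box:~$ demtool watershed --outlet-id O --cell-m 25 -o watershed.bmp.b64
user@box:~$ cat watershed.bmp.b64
<image width="96" height="96" href="data:image/bmp;base64,Qk2+BAAAAAAAAD4AAAAoAAAAYAAAAGAAAAABAAEAAAAAAIAEAAATCwAAEwsAAAIAAAAAAAAA////AAAAAAAAAAAAAAAAAAAAAAAAAAAAAAAAAAAAAAAAAAAAAAAAAAAAAAAAAAAAAAAAAAAAAAAAAAAAAAAAAAAAAAAAAAAA/AAAAAAAAAAAAAAB/x/AAAAAAAAAAAAD///gAAAAAAAAAAAH///wAAAAAAAAAAAP///+AAAAAAAAAAA////+AAAAAAAAAAB////+AAAAAAAAAAB////+AAAAAAAAAAB////+AAAAAAAAAAB////+AAAAAAAAAAB////+AAAAAAAAAAB////+AAAAAAAAAAB////+AAAAAAAAAAB////+AAAAAAAAAAB////+AAAAAAAAAAB////+AAAAAAAAAAB////+AAAAAAAAAAA////+AAAAAAAAAAAf///+AAAAAAAAAAAP///+AAAAAAAAAAAP////AAAAAAAAAAAH////gAAAAAAAAAAB////wAAAAAAAAAAAH///4AAAAAAAAAAAH///4AAAAAAAAAAAH///8AAAAAAAAAAAH////AAAAAAAAAAAH////gAAAAAAAAAAH////gAAAAAAAAAAH////gAAAAAAAAAAH////wAAAAAAAAAAH////4AAAAAAAAAAH////8AAAAAAAAAAP////wAAAAAAAAAAP////gAAAAAAAAAAP////AAAAAAAAAAAP////AAAAAAAAAAAH////AAAAAAAAAAAH///+AAAAAAAAAAAH///+AAAAAAAAAAAH///+AAAAAAAAAAAH///+AAAAAAAAAAAH///+AAAAAAAAAAAD///+AAAAAAAAAAAB///8AAAAAAAAAAAAf//wAAAAAAAAAAAAH//gAAAAAAAAAAAAD//AAAAAAAAAAAAAB/8AAAAAAAAAAAAAB/4AAAAAAAAAAAAAA/4AAAAAAAAAAAAAA/4AAAAAAAAAAAAAAAAAAAAAAAAAAAAAAAAAAAAAAAAAAAAAAAAAAAAAAAAAAAAAAAAAAAAAAAAAAAAAAAAAAAAAAAAAAAAAAAAAAAAAAAAAAAAAAAAAAAAAAAAAAAAAAAAAAAAAAAAAAAAAAAAAAAAAAAAAAAAAAAAAAAAAAAAAAAAAAAAAAAAAAAAAAAAAAAAAAAAAAAAAAAAAAAAAAAAAAAAAAAAAAAAAAAAAAAAAAAAAAAAAAAAAAAAAAAAAAAAAAAAAAAAAAAAAAAAAAAAAAAAAAAAAAAAAAAAAAAAAAAAAAAAAAAAAAAAAAAAAAAAAAAAAAAAAAAAAAAAAAAAAAAAAAAAAAAAAAAAAAAAAAAAAAAAAAAAAAAAAAAAAAAAAAAAAAAAAAAAAAAAAAAAAAAAAAAAAAAAAAAAAAAAAAAAAAAAAAAAAAAAAAAAAAAAAAAAAAAAAAAAAAAAAAAAAAAAAAAAAAAAAAAAAAAAAAAAAAAAAAAAAAAAAAAAAAAAAAAAAAAAAAAAAAAAAAAAAAAAAAAAAAAAAAAAAAAAAAAAAAAAAAAAAAAAAAAAAAAAAAAAAAAAAAAAAAAAAAAAAAAAAAAAAAAAAAAAAAAAAAAAAAAAAAAAAAA="/>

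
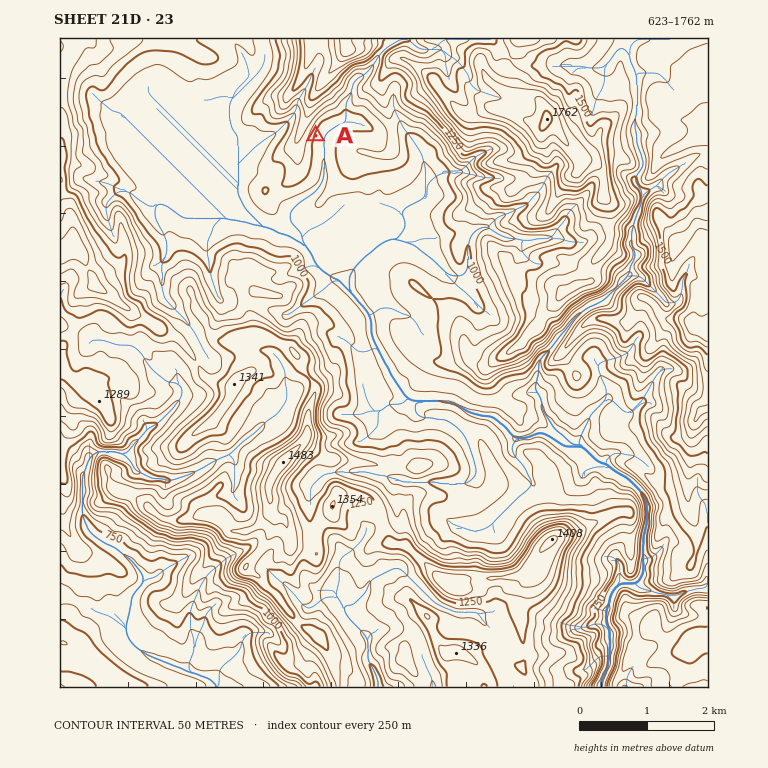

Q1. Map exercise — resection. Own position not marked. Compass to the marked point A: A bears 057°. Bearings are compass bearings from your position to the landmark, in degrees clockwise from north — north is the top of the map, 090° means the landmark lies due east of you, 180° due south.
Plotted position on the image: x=133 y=254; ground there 1190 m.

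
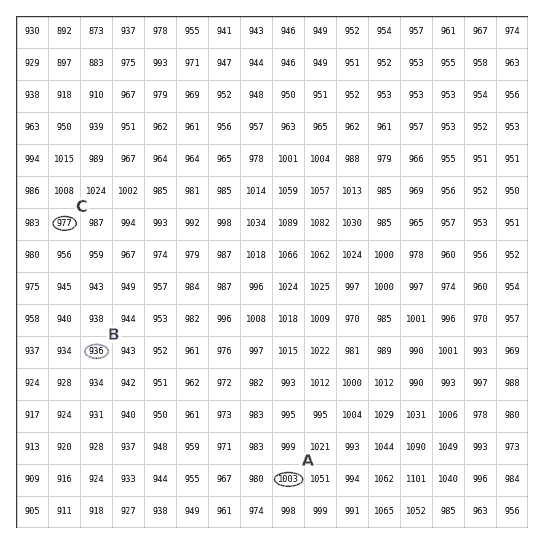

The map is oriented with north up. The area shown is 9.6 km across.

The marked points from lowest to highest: B C A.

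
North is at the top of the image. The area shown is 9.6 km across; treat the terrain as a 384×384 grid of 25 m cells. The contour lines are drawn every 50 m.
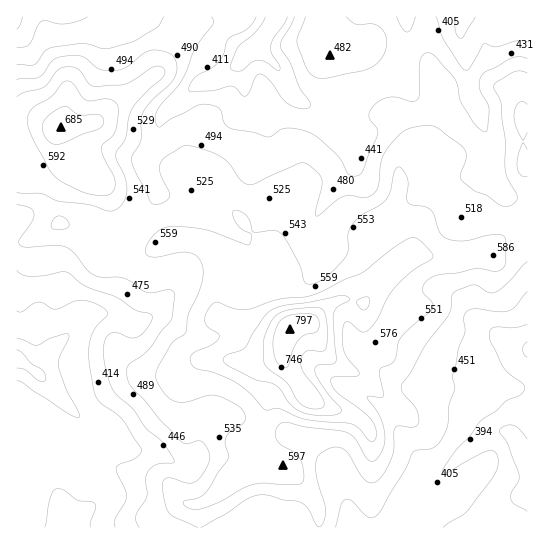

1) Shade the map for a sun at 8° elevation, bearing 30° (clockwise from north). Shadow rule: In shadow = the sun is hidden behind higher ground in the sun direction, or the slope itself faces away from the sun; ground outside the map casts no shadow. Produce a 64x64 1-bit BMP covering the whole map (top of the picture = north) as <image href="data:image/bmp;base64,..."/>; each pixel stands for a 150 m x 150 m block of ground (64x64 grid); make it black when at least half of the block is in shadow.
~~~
<image width="64" height="64" href="data:image/bmp;base64,Qk0+AgAAAAAAAD4AAAAoAAAAQAAAAEAAAAABAAEAAAAAAAACAAATCwAAEwsAAAIAAAAAAAAA////AAAAAAAAABwAAAAAAAAAHgAAAAAAAAAYB5AAAAAAAAAP8AAAAAAAAAfwAAAAAAAAB+BgAAAAAAAAAPAAAAAAAAAA8AAAAAAYAAfwAAAAAfgAf/AAAAAD8AD/8AABAA/wAf/wAAMAH+AN/+AAAwA/wB//wAACAB+Af/4AAAAAH4D/+AAAAAAfgP/wAAAAAAgB/+AwAAAAAAH/4OAAAAgAAP/DgAAAwAAAQYcAAADgAAABhgAAAMAAAAGEAAAAwAAAAAAAAAAAAAAAAAAAAAAAAAAAYAA8Ae8AAABgADgB/wAAAAAAMAH+AAAAAAAgA/gAAAAAAAAD8AAAAAADwAPAAAAAAAfgAYAAAAAAB+ABAAAAAAAAAAAAAAAAAAAAHgAAAAAAAAAOAAAAAAAAAAAAAAAAAAAAAMAAAAAAAADB4AAAAAAAAOfwAAAAAAAA7+AAAAAAAAAPgAAAAAAABgwAAAAAAAAHAAAAAAAAAAYgAAAAAAAAAHAAAAAAAAAAcAAAAAAAAAB4AAAAAAAAAGAAAAAAAAAMAAAAAAAAAAQAAAAAAAAAAAAAAAAAAAAwAAAAAAAAAHAAAAAAOAAAcAAAAAAwAAAAAAAAAHAAAAAAAAAA8AAAAAAAAADgAAAAAAAAAOAAAAAAAAAAAAAAAAAAAAgAAAAAAAAAAAAAAAAAAAAAAAAAAA=="/>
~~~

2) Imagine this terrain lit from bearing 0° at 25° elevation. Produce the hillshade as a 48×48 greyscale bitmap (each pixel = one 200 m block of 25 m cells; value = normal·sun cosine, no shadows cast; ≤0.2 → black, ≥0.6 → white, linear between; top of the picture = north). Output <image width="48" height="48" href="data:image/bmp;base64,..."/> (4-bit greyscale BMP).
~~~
<image width="48" height="48" href="data:image/bmp;base64,Qk32BAAAAAAAAHYAAAAoAAAAMAAAADAAAAABAAQAAAAAAIAEAAATCwAAEwsAABAAAAAAAAAAAAAAABEREQAiIiIAMzMzAERERABVVVUAZmZmAHd3dwCIiIgAmZmZAKqqqgC7u7sAzMzMAN3d3QDu7u4A////AJmHZ4mqmIdTIzRXd3Zmd3dnd4iHd3eJmZmHZ4mqqphURDNGd2ZmiHdmd4iId3eJqpmHdneJqqh4qFMjRERGmXZmZ4iZiHd4mpmHZmZniIis3JUyIiM3qHZlVniZmHd3eJmHZmZniZre3Ll1QzNZmHZUVmeJmYd3eIh2Z3iJq73bq7updmeJh3ZUVmd3mql4mod2eJmaq7uWeJmYeKy5d2ZUVnZVabupqXZ3iaqqmHdVVniIic24ZlREZ3VFVovLp2d4mrqYdURWZomqqal0MiJGh2VmZWiqhXeJu6h2ZURWZomql2QQAAFqllZ4d2ZmVYirunZVRVVWZniIdjAAADe8lniIiHZURpvMp2ZUNFVWZmdlVUEAOL3aeKqYh3d2Z73rhndURVZmZmVDRUJIzduHiqqZh3d3eO7Jd4dmZnd3ZUMiMyON2nVXmHiZiId4mtqHeId3iZmHZTIjQxSrhEaJdmZ4iJiKu5ZXmId4q7qYh2Z4hUWHM4qodmZ3iJqqq0RYqpiKvMuqu7u7l2ZUNqp3iHZneJqpmSRWiqqrzcu8uqu7qYYzWJdniHZmd4mYdUZlaKvNy7zLmHibu7lleIZWd3ZVaId1RGdlVoq6h4qqmIibzf/suGRFZ3dVZ3VDNGZ2VVZmRFeaqqq83///+lVmZ4h3dlQjVWZmZDIzRUWJq6q83v///ZmoZniZhlRFZmVWZCI0VmVomqmaq8zf/+zKdWeIZEVEVmVFVDRFVmZniZiIiZmb3u3LllVUMiNERVZVVFZ2ZmZmeJmIiImavMy7uXVEQyJFZVVVVWiIiHZmZ5qph3mqmaqqupiImYd4h3VERXiZmph3eKupiZqqiImZqqqrzdy5iJhkRoiImrqqqqqYmqqZmImZqrurvM3bmJqYeIdmibu7uqmImqmImZqqmrupmqu7qGeJl2VFeKy7qpiaqZh3m7vMqbu5mZqruTRmZCI1eKupmImrqpiHi8zduZq6mZqqqTNVQzNGiamIiIq8uqmYis3cuYmqqZqpdnZlRWeJqqd4iZq7u7qqmby6mZmZmZqYZJhlZ3m7qpiZqququ7uqqqqpmZmIiJqoZphmeJqqiJq6q7uqq7uqu6maqqmIiImpiYdVZ4h2Zou6q7u6mqq7u6mavKmZmpqoiXZVVVVFZ4qqq7u6qaq8upiJvLuqqqqYeHeId3ZWeIq7qqqrqavMuYiImszLqrqHd5q8u8uXZnnNupmrqazMqIiIirzLqrqHiLzdzO7KZDSM3LqrqrzJiImZqrupirhnmt7tzN/slSE4zu27qsuGZ4iaqqmIiqZXm+/tzM7uymITi83bq8llZneImqmJqpiau+/t7c3u3KdURWrczbdWVWZniZmazKvd3e3O/93d3cynVUWc7XRndmZmeJmbzLze7tzP/+3Mzd7IZ2VYymV4iIiHeJq7zKq97svO7uy7zd24ZnYyaqmIiZqZiaq7u6qr3bqrzMu7vMuodmZBKNypiZqqqqqqqrqqvKmqq7uqu7qZh3ZTFt25iZq7qqqpmbupqw=="/>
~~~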